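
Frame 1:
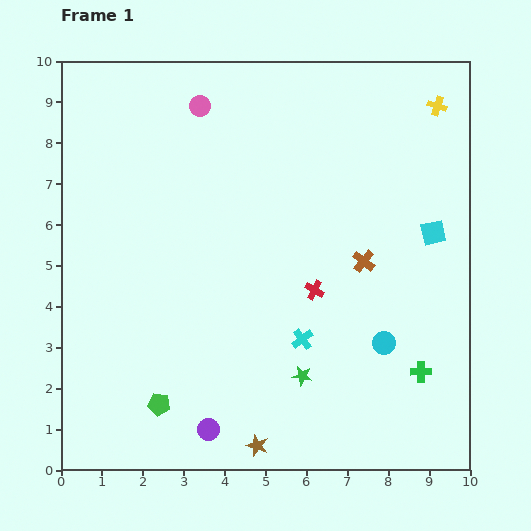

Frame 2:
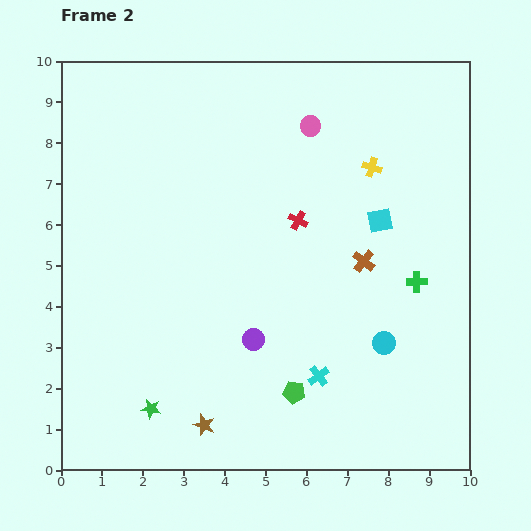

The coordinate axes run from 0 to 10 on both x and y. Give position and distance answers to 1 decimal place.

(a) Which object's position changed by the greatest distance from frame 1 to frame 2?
the green star

(moved 3.8; next 3.3)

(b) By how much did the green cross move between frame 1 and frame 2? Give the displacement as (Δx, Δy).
(-0.1, 2.2)

The green cross was at (8.8, 2.4) in frame 1 and (8.7, 4.6) in frame 2.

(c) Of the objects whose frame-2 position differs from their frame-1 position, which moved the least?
the cyan cross

(moved 1.0)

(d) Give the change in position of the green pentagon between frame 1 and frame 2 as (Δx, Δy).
(3.3, 0.3)

The green pentagon was at (2.4, 1.6) in frame 1 and (5.7, 1.9) in frame 2.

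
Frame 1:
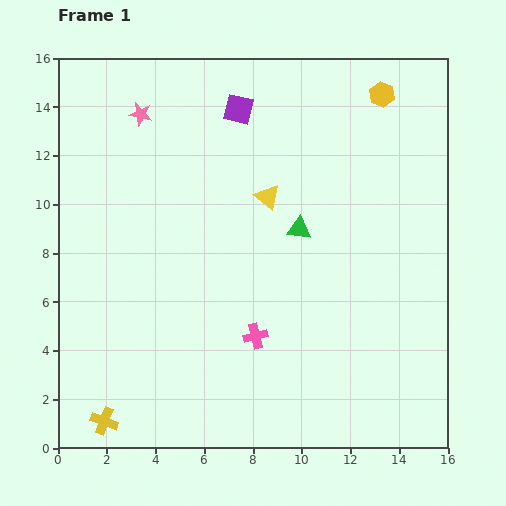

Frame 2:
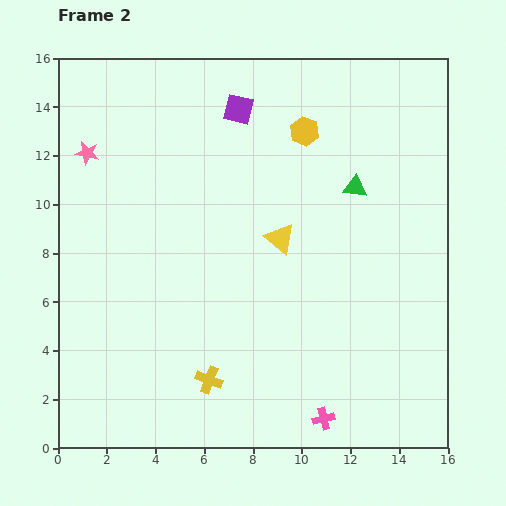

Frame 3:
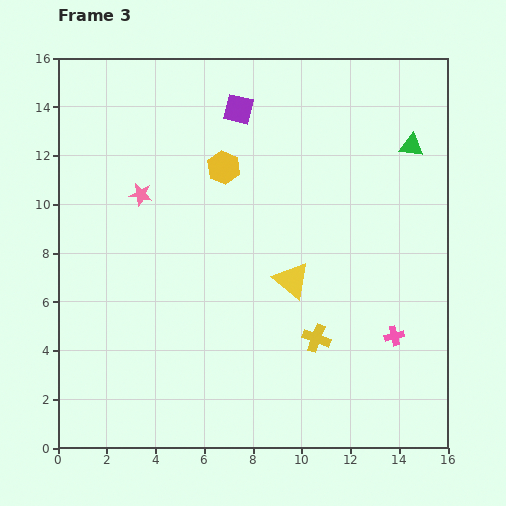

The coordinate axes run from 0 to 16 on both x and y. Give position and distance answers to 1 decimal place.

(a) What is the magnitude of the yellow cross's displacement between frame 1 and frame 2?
4.6

The yellow cross moved from (1.9, 1.1) to (6.2, 2.8), a distance of √(4.3² + 1.7²) ≈ 4.6.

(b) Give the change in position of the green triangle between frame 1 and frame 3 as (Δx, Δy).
(4.6, 3.4)

The green triangle was at (9.9, 9.0) in frame 1 and (14.5, 12.4) in frame 3.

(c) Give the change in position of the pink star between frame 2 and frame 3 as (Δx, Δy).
(2.2, -1.7)

The pink star was at (1.2, 12.1) in frame 2 and (3.4, 10.4) in frame 3.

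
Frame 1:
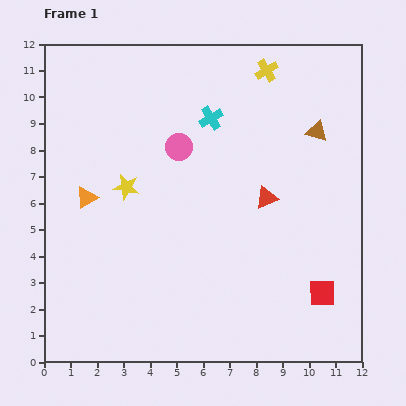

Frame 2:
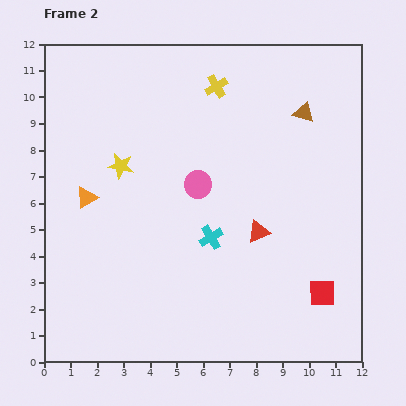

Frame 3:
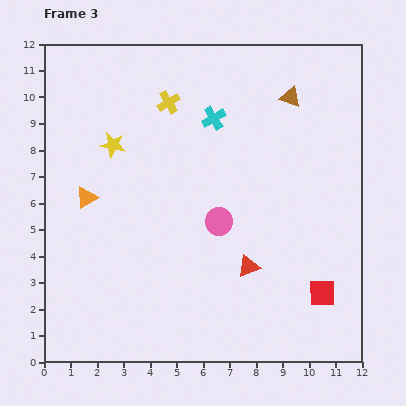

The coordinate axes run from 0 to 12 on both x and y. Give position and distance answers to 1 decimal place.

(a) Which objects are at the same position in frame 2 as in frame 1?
the orange triangle, the red square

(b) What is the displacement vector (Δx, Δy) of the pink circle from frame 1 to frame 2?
(0.7, -1.4)

The pink circle was at (5.1, 8.1) in frame 1 and (5.8, 6.7) in frame 2.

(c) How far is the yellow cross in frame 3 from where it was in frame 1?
3.9

The yellow cross moved from (8.4, 11.0) to (4.7, 9.8), a distance of √(3.7² + 1.2²) ≈ 3.9.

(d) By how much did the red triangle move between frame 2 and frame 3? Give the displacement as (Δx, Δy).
(-0.4, -1.3)

The red triangle was at (8.1, 4.9) in frame 2 and (7.7, 3.6) in frame 3.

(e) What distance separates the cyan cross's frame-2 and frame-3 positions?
4.5

The cyan cross moved from (6.3, 4.7) to (6.4, 9.2), a distance of √(0.1² + 4.5²) ≈ 4.5.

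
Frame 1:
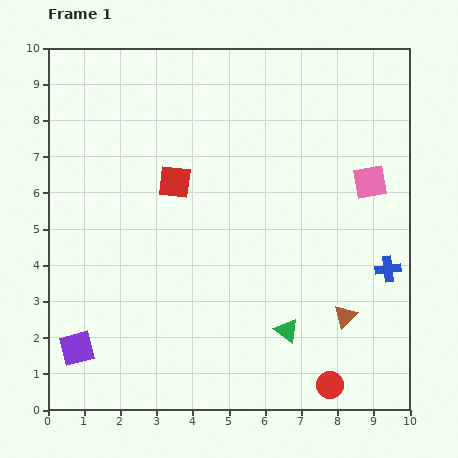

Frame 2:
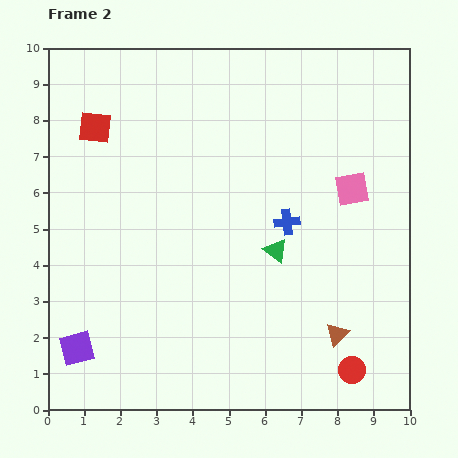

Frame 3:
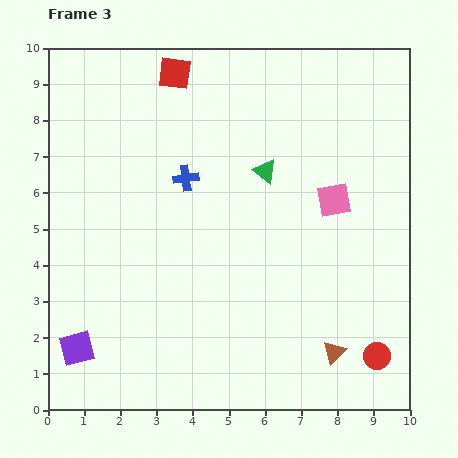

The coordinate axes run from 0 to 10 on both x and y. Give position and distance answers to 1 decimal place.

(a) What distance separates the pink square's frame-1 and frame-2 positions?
0.5

The pink square moved from (8.9, 6.3) to (8.4, 6.1), a distance of √(0.5² + 0.2²) ≈ 0.5.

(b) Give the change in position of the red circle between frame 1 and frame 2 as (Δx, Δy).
(0.6, 0.4)

The red circle was at (7.8, 0.7) in frame 1 and (8.4, 1.1) in frame 2.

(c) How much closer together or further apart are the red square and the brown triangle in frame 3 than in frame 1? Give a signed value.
+2.9

Distance in frame 1: 6.0. Distance in frame 3: 8.9.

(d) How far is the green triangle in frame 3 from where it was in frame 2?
2.2

The green triangle moved from (6.3, 4.4) to (6.0, 6.6), a distance of √(0.3² + 2.2²) ≈ 2.2.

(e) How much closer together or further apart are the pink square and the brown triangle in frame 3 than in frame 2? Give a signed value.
+0.2

Distance in frame 2: 4.0. Distance in frame 3: 4.2.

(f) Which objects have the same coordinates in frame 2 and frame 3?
the purple square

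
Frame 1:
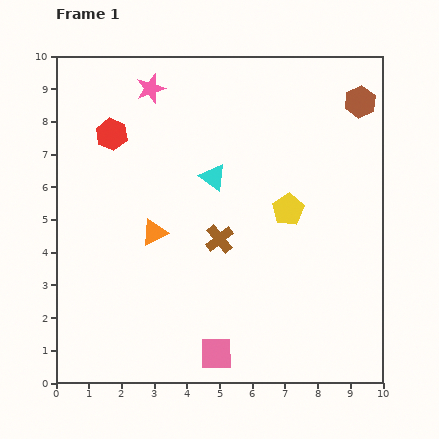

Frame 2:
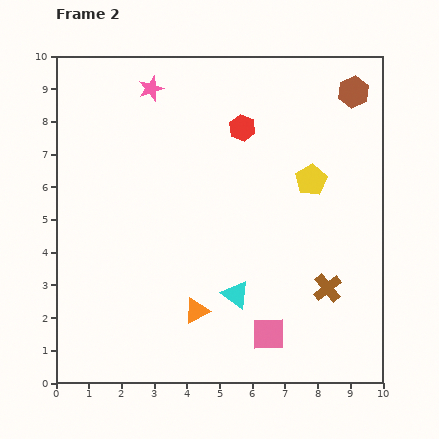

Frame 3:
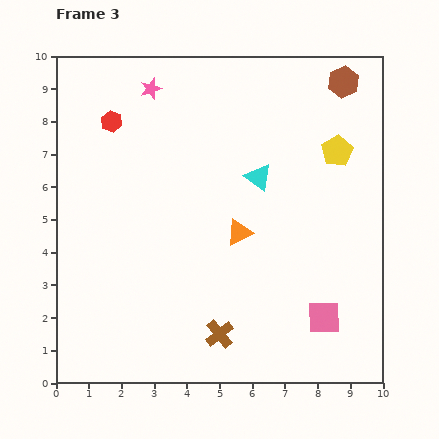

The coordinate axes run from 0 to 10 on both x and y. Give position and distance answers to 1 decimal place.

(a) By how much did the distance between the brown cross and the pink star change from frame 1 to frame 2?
+3.0

Distance in frame 1: 5.1. Distance in frame 2: 8.1.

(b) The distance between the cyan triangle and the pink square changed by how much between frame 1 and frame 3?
-0.7

Distance in frame 1: 5.4. Distance in frame 3: 4.7.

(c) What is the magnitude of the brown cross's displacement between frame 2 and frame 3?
3.6

The brown cross moved from (8.3, 2.9) to (5.0, 1.5), a distance of √(3.3² + 1.4²) ≈ 3.6.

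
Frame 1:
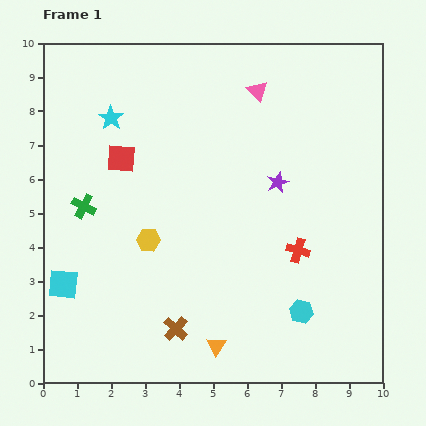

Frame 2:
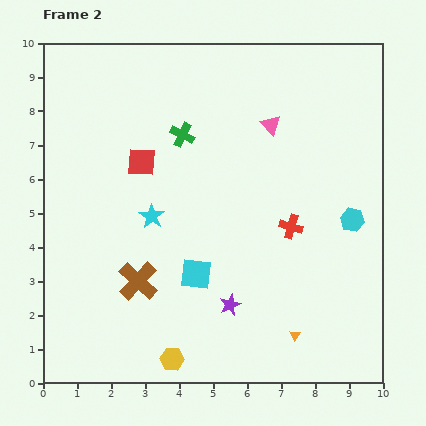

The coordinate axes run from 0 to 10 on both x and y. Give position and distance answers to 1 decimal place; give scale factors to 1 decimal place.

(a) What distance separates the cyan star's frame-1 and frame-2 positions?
3.1

The cyan star moved from (2.0, 7.8) to (3.2, 4.9), a distance of √(1.2² + 2.9²) ≈ 3.1.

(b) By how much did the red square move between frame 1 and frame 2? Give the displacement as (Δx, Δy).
(0.6, -0.1)

The red square was at (2.3, 6.6) in frame 1 and (2.9, 6.5) in frame 2.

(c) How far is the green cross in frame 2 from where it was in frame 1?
3.6

The green cross moved from (1.2, 5.2) to (4.1, 7.3), a distance of √(2.9² + 2.1²) ≈ 3.6.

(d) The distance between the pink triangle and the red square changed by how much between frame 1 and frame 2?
-0.5

Distance in frame 1: 4.5. Distance in frame 2: 4.0.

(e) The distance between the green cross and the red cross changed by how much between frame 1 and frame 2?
-2.2

Distance in frame 1: 6.4. Distance in frame 2: 4.2.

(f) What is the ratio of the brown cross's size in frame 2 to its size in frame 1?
1.6×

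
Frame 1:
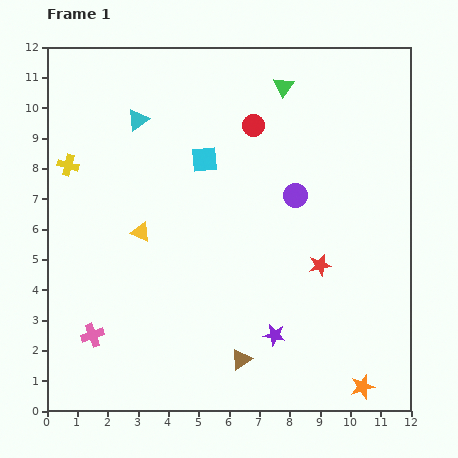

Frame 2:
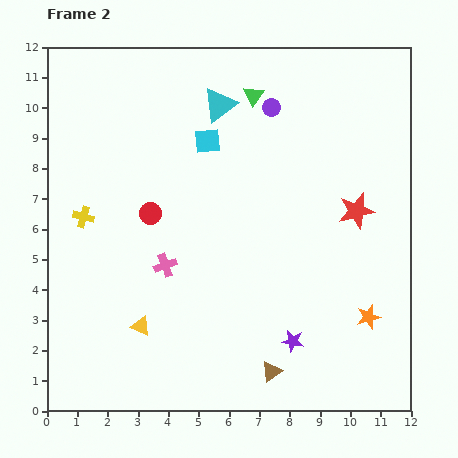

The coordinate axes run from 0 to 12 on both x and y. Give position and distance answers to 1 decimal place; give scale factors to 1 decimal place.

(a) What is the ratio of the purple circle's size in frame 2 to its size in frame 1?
0.7×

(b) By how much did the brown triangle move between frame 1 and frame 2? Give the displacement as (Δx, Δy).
(1.0, -0.4)

The brown triangle was at (6.4, 1.7) in frame 1 and (7.4, 1.3) in frame 2.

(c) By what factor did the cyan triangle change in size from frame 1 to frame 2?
1.5×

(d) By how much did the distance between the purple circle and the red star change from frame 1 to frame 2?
+2.0

Distance in frame 1: 2.4. Distance in frame 2: 4.4.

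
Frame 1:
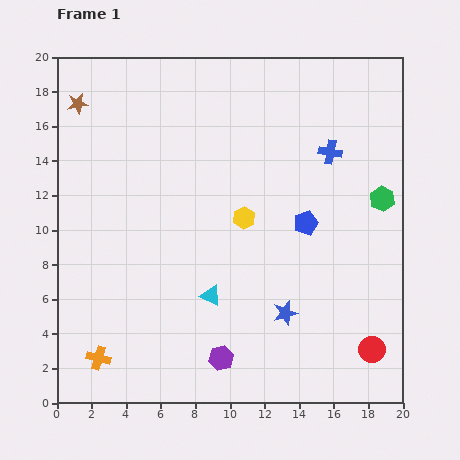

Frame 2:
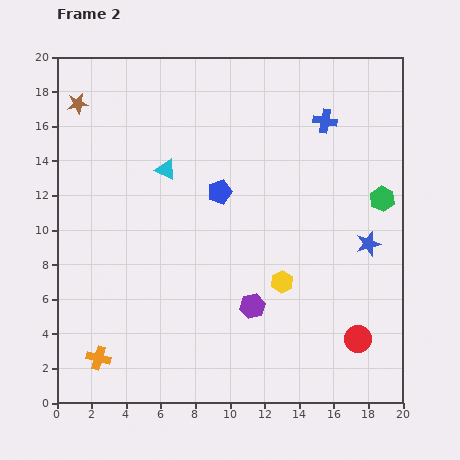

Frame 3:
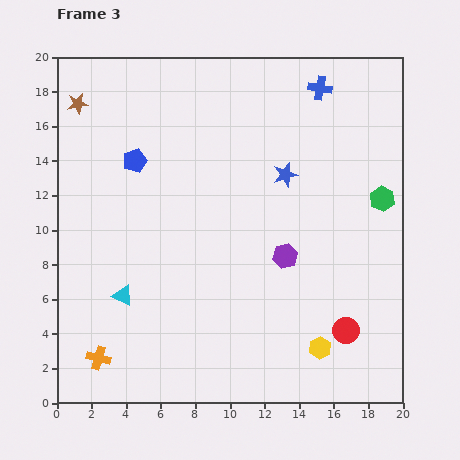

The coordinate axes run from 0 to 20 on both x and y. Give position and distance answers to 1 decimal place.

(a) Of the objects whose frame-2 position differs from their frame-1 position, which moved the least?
the red circle

(moved 1.0)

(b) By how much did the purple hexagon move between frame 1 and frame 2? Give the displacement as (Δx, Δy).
(1.8, 3.0)

The purple hexagon was at (9.5, 2.6) in frame 1 and (11.3, 5.6) in frame 2.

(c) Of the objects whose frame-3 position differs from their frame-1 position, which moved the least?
the red circle

(moved 1.9)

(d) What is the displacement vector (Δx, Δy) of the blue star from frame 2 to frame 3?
(-4.8, 4.0)

The blue star was at (18.0, 9.2) in frame 2 and (13.2, 13.2) in frame 3.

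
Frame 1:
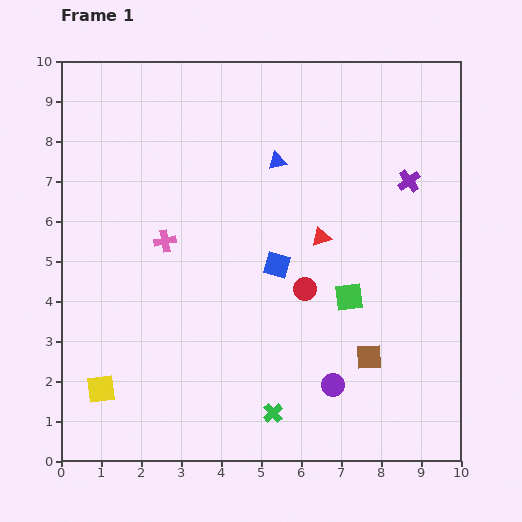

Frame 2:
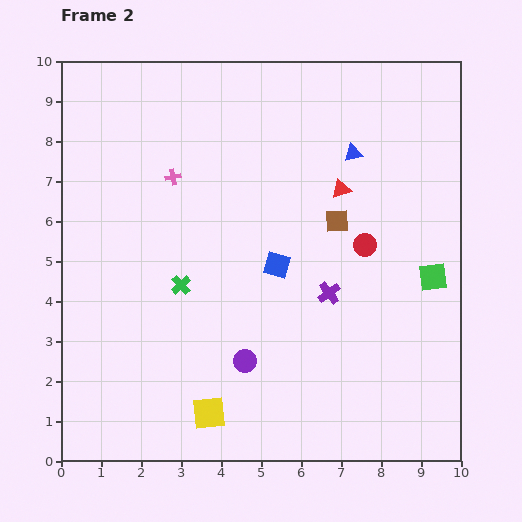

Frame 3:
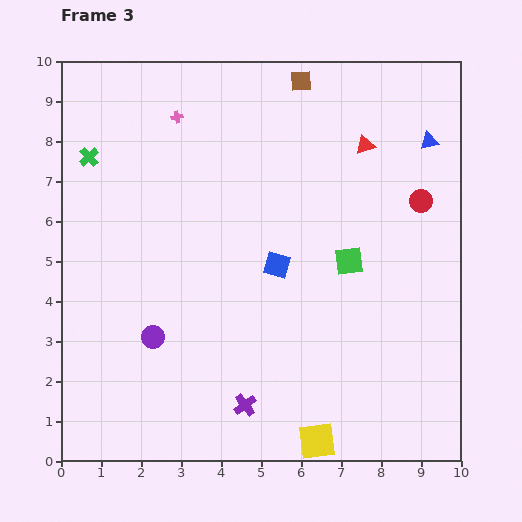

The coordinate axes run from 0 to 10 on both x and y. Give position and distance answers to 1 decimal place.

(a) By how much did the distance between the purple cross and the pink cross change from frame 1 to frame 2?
-1.4

Distance in frame 1: 6.3. Distance in frame 2: 4.9.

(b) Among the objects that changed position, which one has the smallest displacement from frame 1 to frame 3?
the green square

(moved 0.9)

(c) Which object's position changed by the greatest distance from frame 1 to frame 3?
the green cross

(moved 7.9; next 7.1)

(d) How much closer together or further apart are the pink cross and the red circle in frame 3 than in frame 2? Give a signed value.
+1.4

Distance in frame 2: 5.1. Distance in frame 3: 6.5.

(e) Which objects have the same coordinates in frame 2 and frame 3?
the blue square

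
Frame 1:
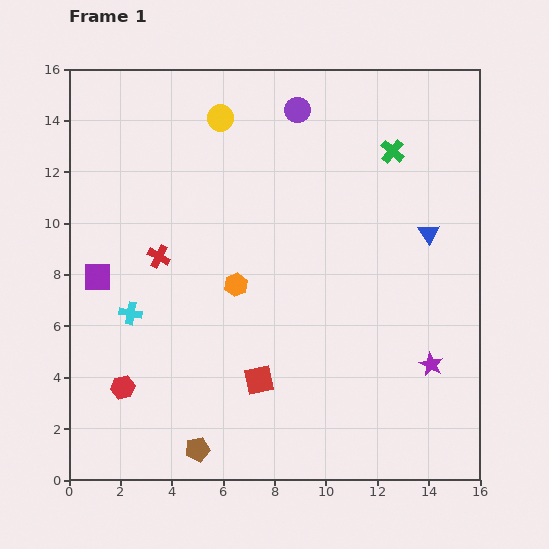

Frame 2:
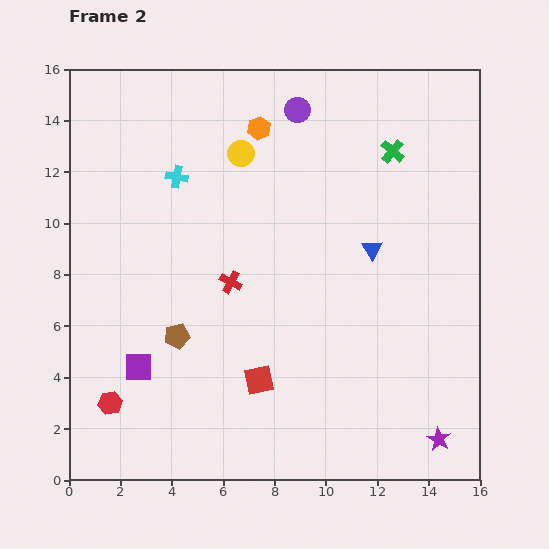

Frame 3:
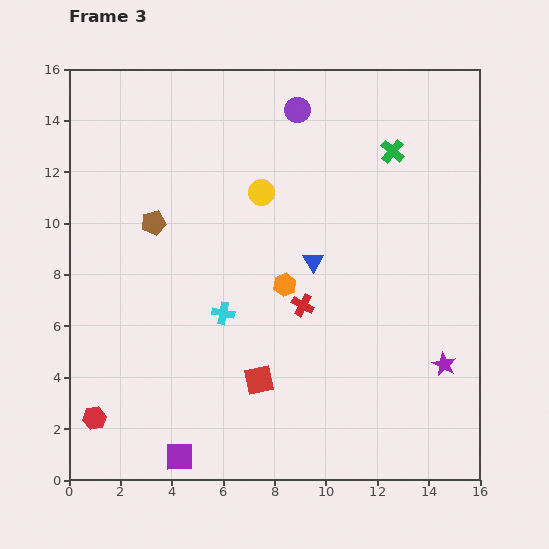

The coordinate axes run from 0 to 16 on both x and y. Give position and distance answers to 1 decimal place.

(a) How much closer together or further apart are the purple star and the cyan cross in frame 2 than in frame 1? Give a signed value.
+2.5

Distance in frame 1: 11.9. Distance in frame 2: 14.4.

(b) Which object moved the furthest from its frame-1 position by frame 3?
the brown pentagon

(moved 9.0; next 7.7)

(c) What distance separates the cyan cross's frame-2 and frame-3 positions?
5.6

The cyan cross moved from (4.2, 11.8) to (6.0, 6.5), a distance of √(1.8² + 5.3²) ≈ 5.6.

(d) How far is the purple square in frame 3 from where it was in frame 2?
3.8

The purple square moved from (2.7, 4.4) to (4.3, 0.9), a distance of √(1.6² + 3.5²) ≈ 3.8.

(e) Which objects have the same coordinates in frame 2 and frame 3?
the green cross, the red square, the purple circle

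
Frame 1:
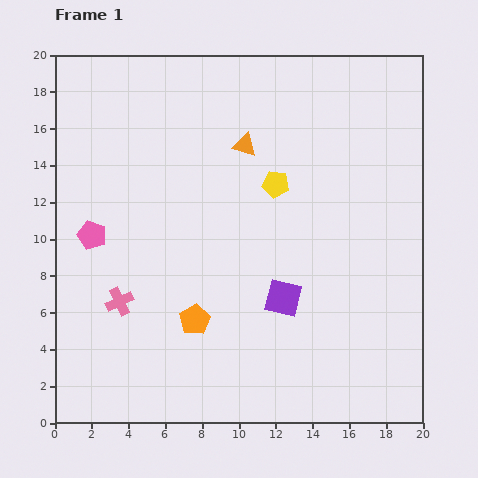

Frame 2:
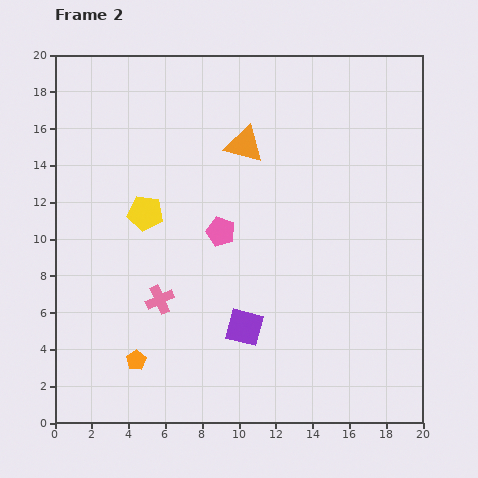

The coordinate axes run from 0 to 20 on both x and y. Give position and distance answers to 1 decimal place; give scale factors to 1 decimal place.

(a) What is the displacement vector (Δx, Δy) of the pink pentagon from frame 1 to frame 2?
(7.0, 0.2)

The pink pentagon was at (2.0, 10.2) in frame 1 and (9.0, 10.4) in frame 2.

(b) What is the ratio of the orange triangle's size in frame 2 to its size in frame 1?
1.6×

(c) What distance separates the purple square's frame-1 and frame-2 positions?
2.6

The purple square moved from (12.4, 6.8) to (10.3, 5.2), a distance of √(2.1² + 1.6²) ≈ 2.6.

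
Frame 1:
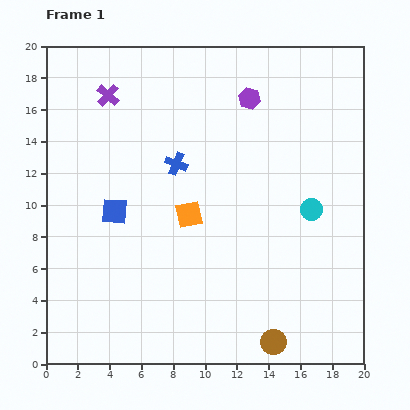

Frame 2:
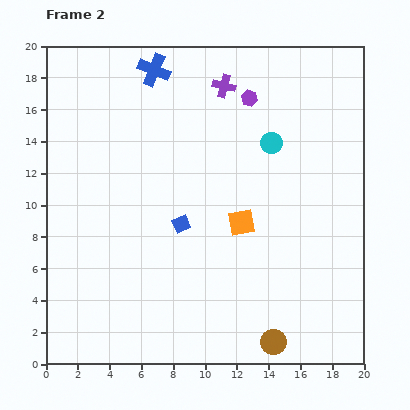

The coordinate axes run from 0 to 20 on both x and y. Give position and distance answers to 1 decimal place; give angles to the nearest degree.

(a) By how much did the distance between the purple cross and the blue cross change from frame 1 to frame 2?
-1.6

Distance in frame 1: 6.1. Distance in frame 2: 4.5.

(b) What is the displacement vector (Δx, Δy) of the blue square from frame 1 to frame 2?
(4.2, -0.8)

The blue square was at (4.3, 9.6) in frame 1 and (8.5, 8.8) in frame 2.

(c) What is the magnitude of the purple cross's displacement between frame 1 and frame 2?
7.3

The purple cross moved from (3.9, 16.9) to (11.2, 17.5), a distance of √(7.3² + 0.6²) ≈ 7.3.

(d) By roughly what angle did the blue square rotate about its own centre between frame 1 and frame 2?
26° counter-clockwise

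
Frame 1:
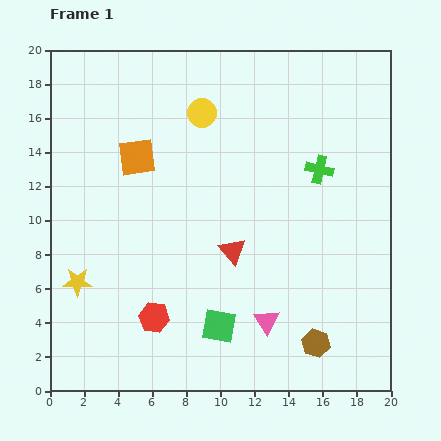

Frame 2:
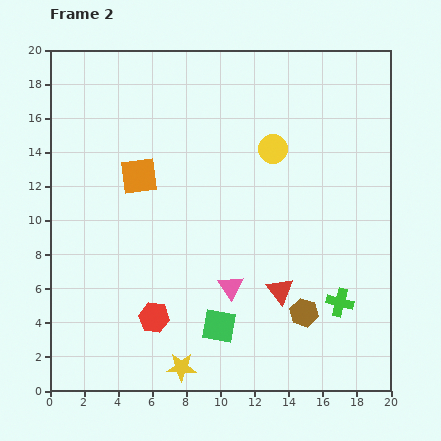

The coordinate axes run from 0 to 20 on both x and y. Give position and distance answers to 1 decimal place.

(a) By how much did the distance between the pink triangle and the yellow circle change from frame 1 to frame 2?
-4.3

Distance in frame 1: 12.8. Distance in frame 2: 8.5.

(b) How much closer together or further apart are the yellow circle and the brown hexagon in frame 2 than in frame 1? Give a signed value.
-5.3

Distance in frame 1: 15.1. Distance in frame 2: 9.8.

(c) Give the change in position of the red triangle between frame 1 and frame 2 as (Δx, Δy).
(2.8, -2.3)

The red triangle was at (10.7, 8.2) in frame 1 and (13.5, 5.9) in frame 2.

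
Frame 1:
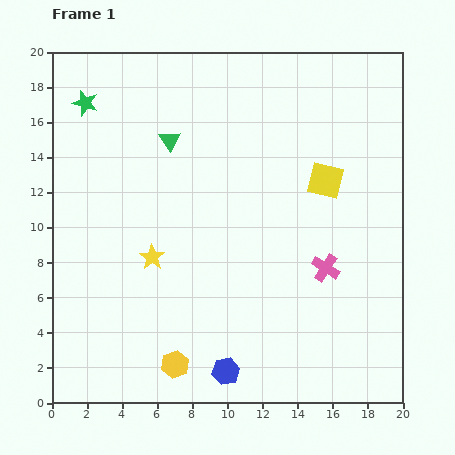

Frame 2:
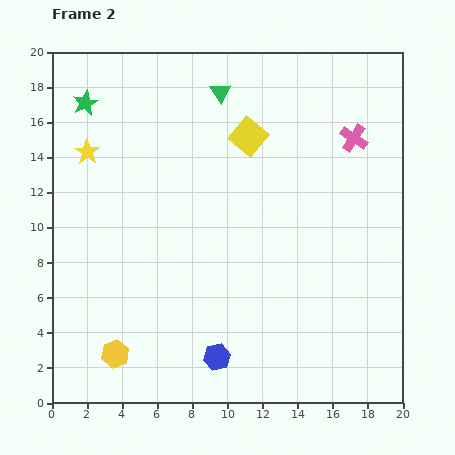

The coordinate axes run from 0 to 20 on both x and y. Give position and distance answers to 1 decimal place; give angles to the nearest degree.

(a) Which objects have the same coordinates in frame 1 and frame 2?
the green star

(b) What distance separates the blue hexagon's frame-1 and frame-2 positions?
0.9

The blue hexagon moved from (9.9, 1.8) to (9.4, 2.6), a distance of √(0.5² + 0.8²) ≈ 0.9.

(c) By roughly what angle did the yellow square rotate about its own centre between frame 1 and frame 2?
25° clockwise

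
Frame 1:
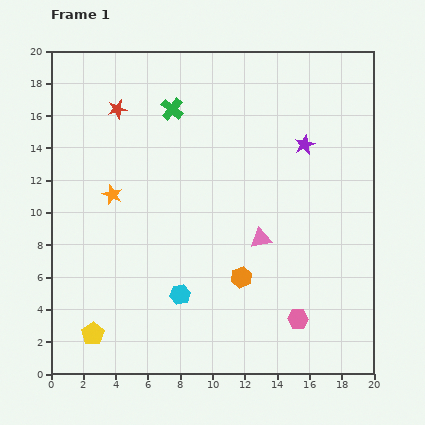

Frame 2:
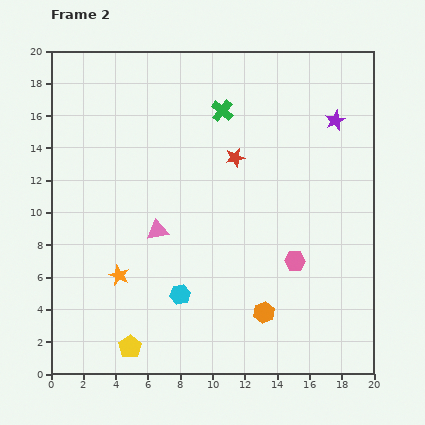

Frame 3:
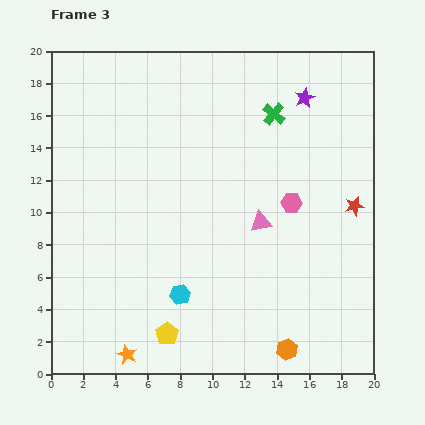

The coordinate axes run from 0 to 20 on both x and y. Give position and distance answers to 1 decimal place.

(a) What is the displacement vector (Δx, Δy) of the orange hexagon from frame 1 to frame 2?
(1.4, -2.2)

The orange hexagon was at (11.8, 6.0) in frame 1 and (13.2, 3.8) in frame 2.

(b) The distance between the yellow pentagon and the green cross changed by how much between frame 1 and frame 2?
+1.0

Distance in frame 1: 14.7. Distance in frame 2: 15.7.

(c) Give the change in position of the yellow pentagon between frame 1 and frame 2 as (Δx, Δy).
(2.3, -0.8)

The yellow pentagon was at (2.6, 2.5) in frame 1 and (4.9, 1.7) in frame 2.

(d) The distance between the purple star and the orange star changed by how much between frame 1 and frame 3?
+7.0

Distance in frame 1: 12.3. Distance in frame 3: 19.3.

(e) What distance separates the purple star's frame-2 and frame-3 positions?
2.4

The purple star moved from (17.6, 15.7) to (15.7, 17.1), a distance of √(1.9² + 1.4²) ≈ 2.4.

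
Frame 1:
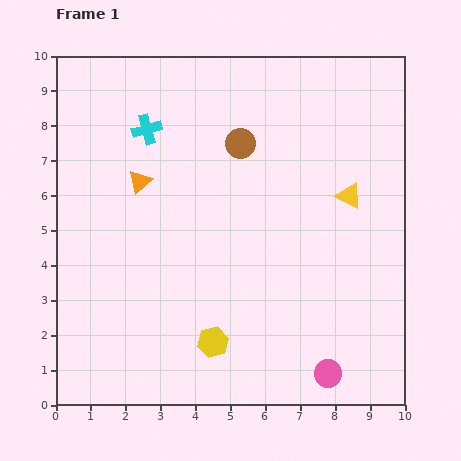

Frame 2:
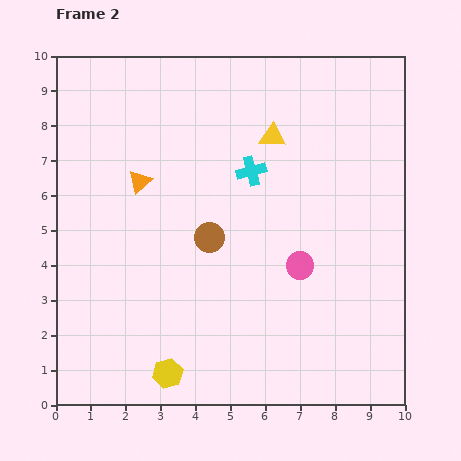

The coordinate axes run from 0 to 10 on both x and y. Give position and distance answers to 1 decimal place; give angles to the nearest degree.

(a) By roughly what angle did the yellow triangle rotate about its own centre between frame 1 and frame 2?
25° counter-clockwise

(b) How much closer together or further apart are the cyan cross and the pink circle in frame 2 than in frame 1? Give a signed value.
-5.7

Distance in frame 1: 8.7. Distance in frame 2: 3.0.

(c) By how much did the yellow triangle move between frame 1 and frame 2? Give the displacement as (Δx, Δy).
(-2.2, 1.7)

The yellow triangle was at (8.4, 6.0) in frame 1 and (6.2, 7.7) in frame 2.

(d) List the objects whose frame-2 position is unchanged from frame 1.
the orange triangle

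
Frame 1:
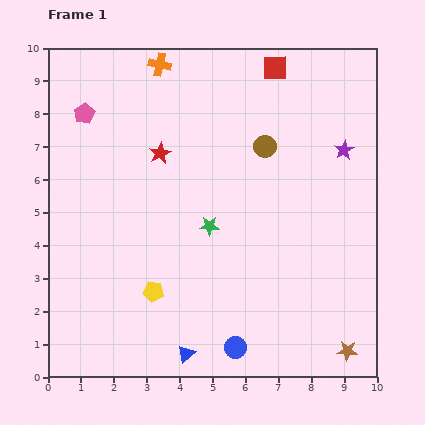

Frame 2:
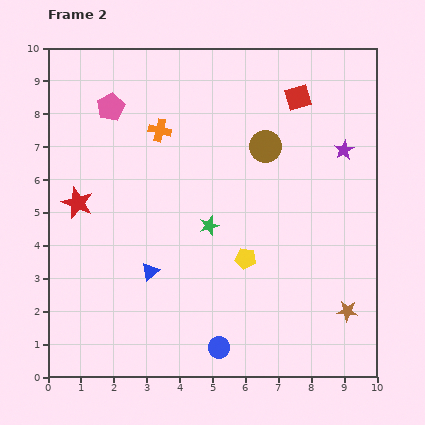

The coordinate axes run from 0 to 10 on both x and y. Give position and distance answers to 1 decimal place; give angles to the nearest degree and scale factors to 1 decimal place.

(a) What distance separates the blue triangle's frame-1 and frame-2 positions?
2.7

The blue triangle moved from (4.2, 0.7) to (3.1, 3.2), a distance of √(1.1² + 2.5²) ≈ 2.7.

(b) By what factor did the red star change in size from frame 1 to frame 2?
1.4×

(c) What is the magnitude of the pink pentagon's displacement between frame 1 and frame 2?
0.8

The pink pentagon moved from (1.1, 8.0) to (1.9, 8.2), a distance of √(0.8² + 0.2²) ≈ 0.8.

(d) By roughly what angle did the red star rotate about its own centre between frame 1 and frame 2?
22° counter-clockwise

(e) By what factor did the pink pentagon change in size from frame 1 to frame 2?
1.3×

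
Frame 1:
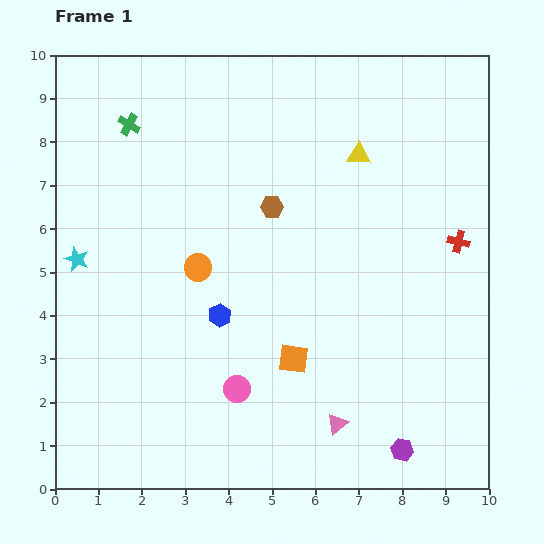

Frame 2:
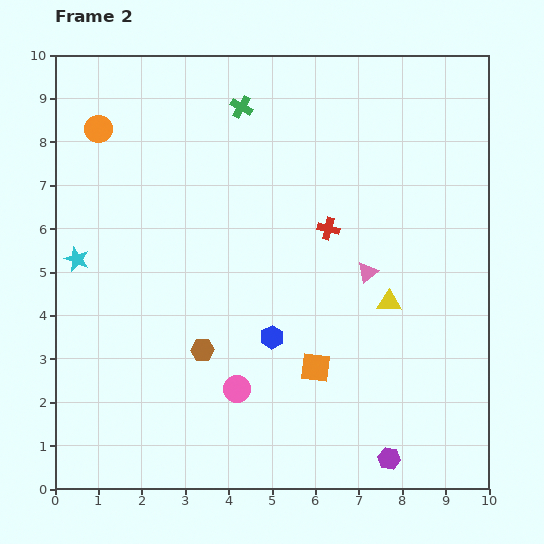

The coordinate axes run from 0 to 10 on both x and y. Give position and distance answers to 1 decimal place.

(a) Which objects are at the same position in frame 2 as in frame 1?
the pink circle, the cyan star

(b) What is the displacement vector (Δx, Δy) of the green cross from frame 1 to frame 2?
(2.6, 0.4)

The green cross was at (1.7, 8.4) in frame 1 and (4.3, 8.8) in frame 2.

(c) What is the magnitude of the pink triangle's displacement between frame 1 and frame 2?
3.6

The pink triangle moved from (6.5, 1.5) to (7.2, 5.0), a distance of √(0.7² + 3.5²) ≈ 3.6.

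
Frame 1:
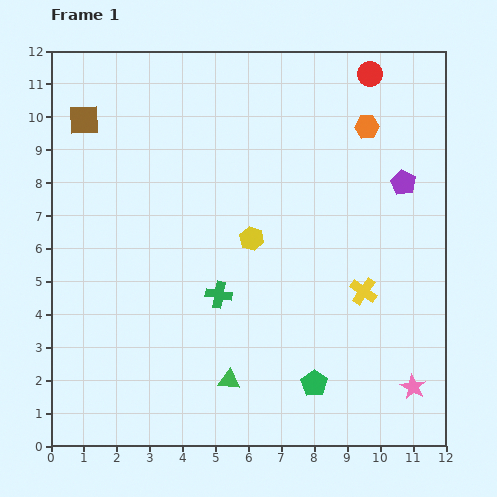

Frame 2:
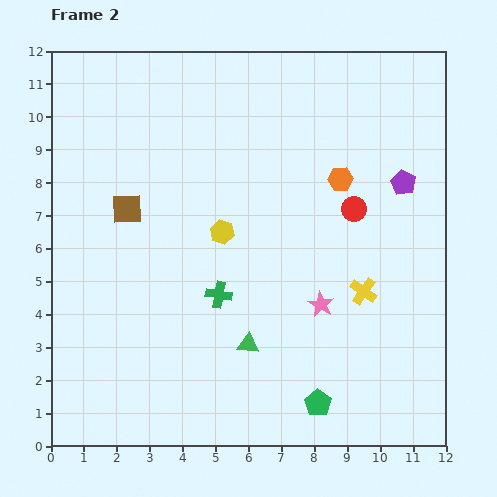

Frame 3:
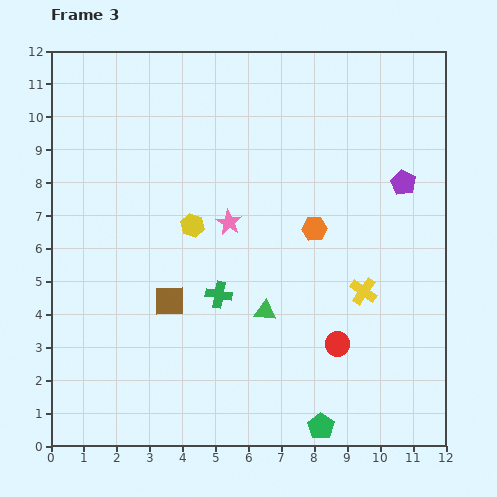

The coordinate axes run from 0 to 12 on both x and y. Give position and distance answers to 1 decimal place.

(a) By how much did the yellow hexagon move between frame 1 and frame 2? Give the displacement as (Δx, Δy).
(-0.9, 0.2)

The yellow hexagon was at (6.1, 6.3) in frame 1 and (5.2, 6.5) in frame 2.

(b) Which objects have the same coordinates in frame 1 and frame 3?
the yellow cross, the purple pentagon, the green cross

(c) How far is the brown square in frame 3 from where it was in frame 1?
6.1

The brown square moved from (1.0, 9.9) to (3.6, 4.4), a distance of √(2.6² + 5.5²) ≈ 6.1.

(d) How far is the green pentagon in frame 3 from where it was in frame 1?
1.3

The green pentagon moved from (8.0, 1.9) to (8.2, 0.6), a distance of √(0.2² + 1.3²) ≈ 1.3.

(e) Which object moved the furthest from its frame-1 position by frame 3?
the red circle

(moved 8.3; next 7.5)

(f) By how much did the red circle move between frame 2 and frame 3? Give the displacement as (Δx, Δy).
(-0.5, -4.1)

The red circle was at (9.2, 7.2) in frame 2 and (8.7, 3.1) in frame 3.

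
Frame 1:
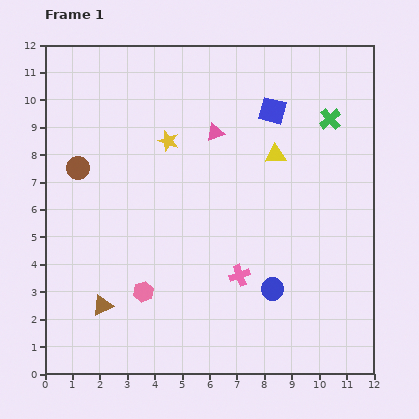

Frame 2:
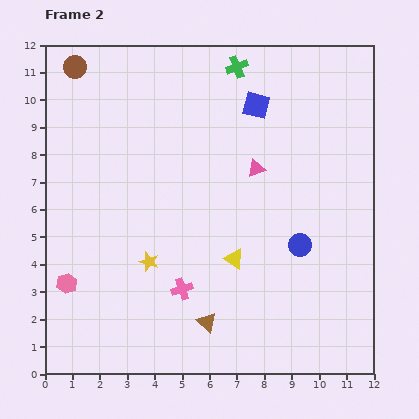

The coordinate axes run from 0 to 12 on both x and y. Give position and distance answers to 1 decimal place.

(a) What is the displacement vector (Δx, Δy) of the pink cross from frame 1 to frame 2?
(-2.1, -0.5)

The pink cross was at (7.1, 3.6) in frame 1 and (5.0, 3.1) in frame 2.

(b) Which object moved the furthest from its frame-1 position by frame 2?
the yellow star

(moved 4.5; next 4.1)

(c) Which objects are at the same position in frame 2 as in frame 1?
none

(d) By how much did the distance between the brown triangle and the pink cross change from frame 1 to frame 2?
-3.6

Distance in frame 1: 5.1. Distance in frame 2: 1.5.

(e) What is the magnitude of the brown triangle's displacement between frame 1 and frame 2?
3.8

The brown triangle moved from (2.1, 2.5) to (5.9, 1.9), a distance of √(3.8² + 0.6²) ≈ 3.8.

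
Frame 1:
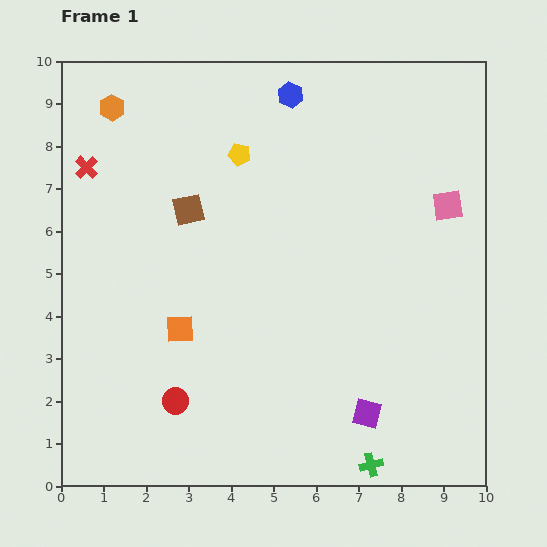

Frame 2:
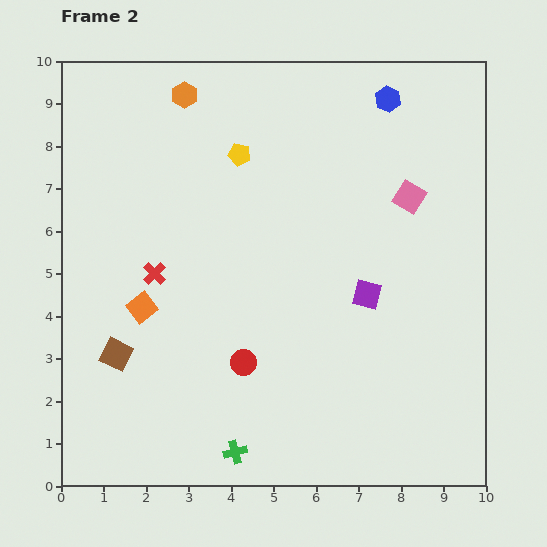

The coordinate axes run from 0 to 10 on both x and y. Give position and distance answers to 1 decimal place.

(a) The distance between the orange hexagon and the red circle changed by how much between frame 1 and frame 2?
-0.6

Distance in frame 1: 7.1. Distance in frame 2: 6.5.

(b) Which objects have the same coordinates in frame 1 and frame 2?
the yellow pentagon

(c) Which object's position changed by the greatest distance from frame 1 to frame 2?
the brown square

(moved 3.8; next 3.2)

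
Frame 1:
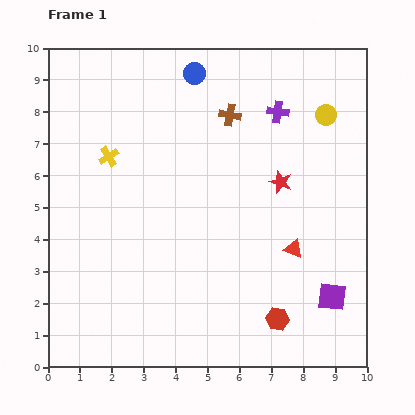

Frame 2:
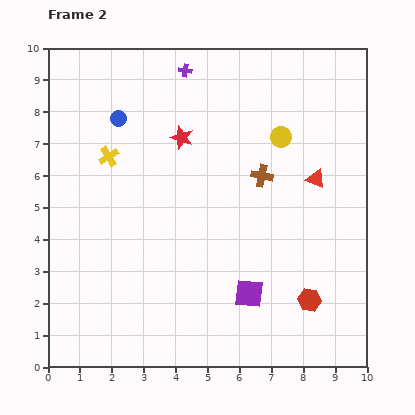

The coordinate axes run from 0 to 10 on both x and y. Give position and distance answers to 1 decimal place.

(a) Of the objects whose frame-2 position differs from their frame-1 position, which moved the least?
the red hexagon

(moved 1.2)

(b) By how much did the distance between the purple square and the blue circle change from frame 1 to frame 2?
-1.3

Distance in frame 1: 8.2. Distance in frame 2: 6.9.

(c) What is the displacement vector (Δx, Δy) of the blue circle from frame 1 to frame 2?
(-2.4, -1.4)

The blue circle was at (4.6, 9.2) in frame 1 and (2.2, 7.8) in frame 2.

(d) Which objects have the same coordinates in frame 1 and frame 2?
the yellow cross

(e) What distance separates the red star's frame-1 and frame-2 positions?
3.4

The red star moved from (7.3, 5.8) to (4.2, 7.2), a distance of √(3.1² + 1.4²) ≈ 3.4.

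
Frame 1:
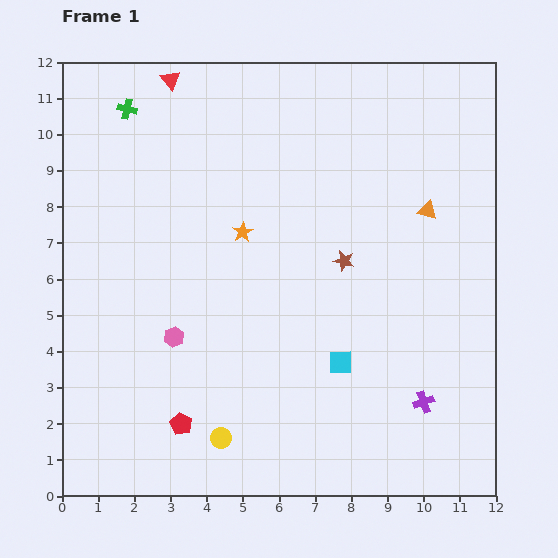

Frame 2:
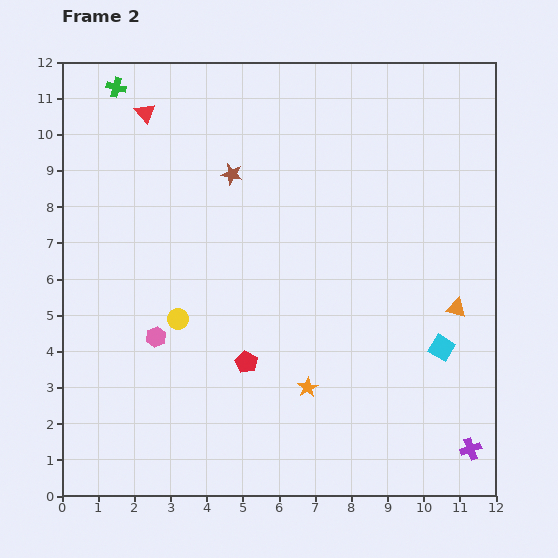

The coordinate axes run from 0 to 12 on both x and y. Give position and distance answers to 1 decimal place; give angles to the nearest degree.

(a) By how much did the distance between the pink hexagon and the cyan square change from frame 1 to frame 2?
+3.2

Distance in frame 1: 4.7. Distance in frame 2: 7.9.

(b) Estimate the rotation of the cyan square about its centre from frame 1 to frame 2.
32° clockwise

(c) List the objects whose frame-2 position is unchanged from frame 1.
none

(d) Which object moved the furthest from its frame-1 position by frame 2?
the orange star

(moved 4.7; next 3.9)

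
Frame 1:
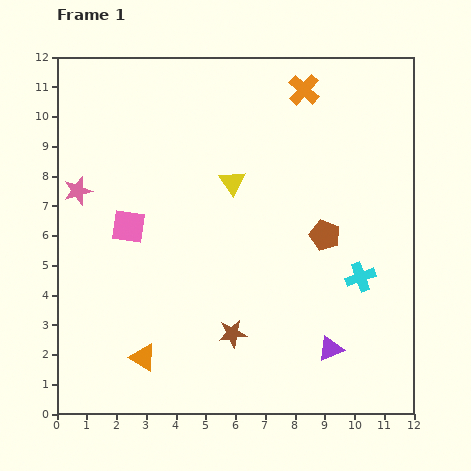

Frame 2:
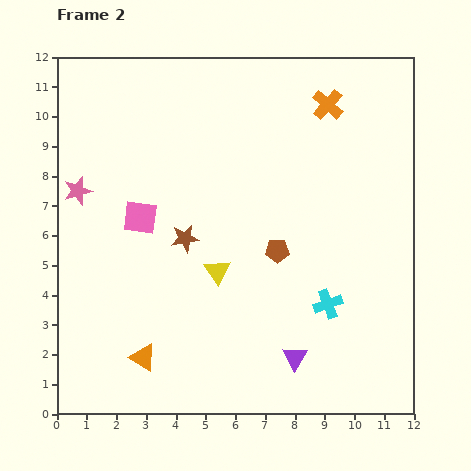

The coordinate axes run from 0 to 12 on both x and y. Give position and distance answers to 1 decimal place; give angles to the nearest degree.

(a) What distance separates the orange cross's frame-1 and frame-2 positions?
0.9

The orange cross moved from (8.3, 10.9) to (9.1, 10.4), a distance of √(0.8² + 0.5²) ≈ 0.9.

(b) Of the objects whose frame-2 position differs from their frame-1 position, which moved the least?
the pink square

(moved 0.5)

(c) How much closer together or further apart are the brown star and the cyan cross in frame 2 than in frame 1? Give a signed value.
+0.6

Distance in frame 1: 4.7. Distance in frame 2: 5.3.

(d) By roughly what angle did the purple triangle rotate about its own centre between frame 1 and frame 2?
36° counter-clockwise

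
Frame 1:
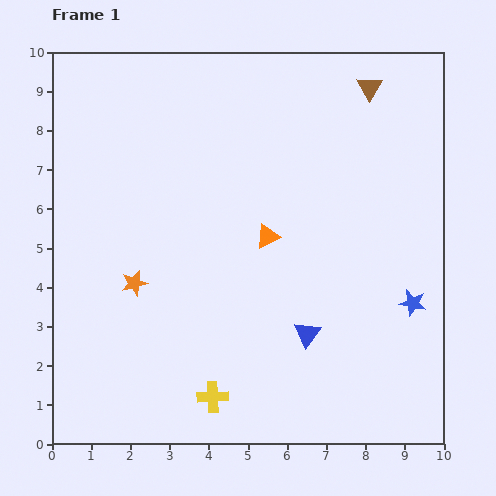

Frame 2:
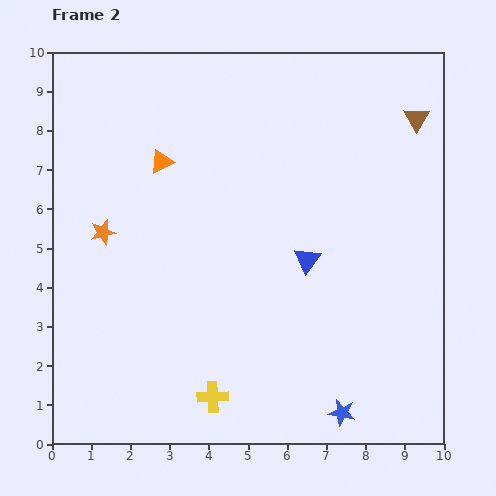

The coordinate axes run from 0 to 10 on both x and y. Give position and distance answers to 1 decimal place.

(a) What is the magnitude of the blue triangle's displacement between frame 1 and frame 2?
1.9

The blue triangle moved from (6.5, 2.8) to (6.5, 4.7), a distance of √(0.0² + 1.9²) ≈ 1.9.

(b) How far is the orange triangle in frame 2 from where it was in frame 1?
3.3

The orange triangle moved from (5.5, 5.3) to (2.8, 7.2), a distance of √(2.7² + 1.9²) ≈ 3.3.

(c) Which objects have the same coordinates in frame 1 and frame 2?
the yellow cross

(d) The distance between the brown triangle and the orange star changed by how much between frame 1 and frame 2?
+0.7

Distance in frame 1: 7.8. Distance in frame 2: 8.5.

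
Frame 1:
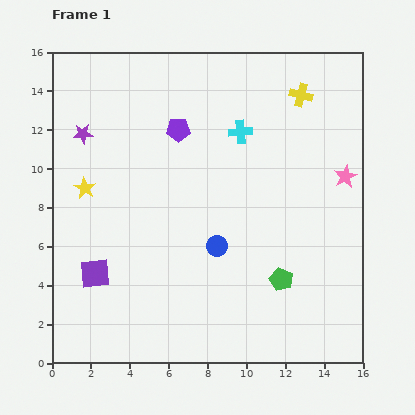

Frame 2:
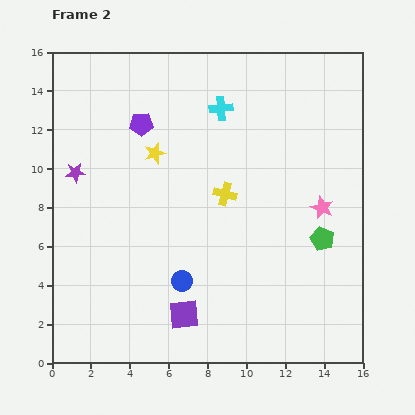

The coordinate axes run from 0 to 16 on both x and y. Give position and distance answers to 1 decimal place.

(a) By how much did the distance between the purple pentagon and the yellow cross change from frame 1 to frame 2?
-1.0

Distance in frame 1: 6.6. Distance in frame 2: 5.6.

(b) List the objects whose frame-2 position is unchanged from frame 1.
none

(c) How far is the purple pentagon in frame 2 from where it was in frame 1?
1.9

The purple pentagon moved from (6.5, 12.0) to (4.6, 12.3), a distance of √(1.9² + 0.3²) ≈ 1.9.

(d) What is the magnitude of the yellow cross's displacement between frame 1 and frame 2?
6.4

The yellow cross moved from (12.8, 13.8) to (8.9, 8.7), a distance of √(3.9² + 5.1²) ≈ 6.4.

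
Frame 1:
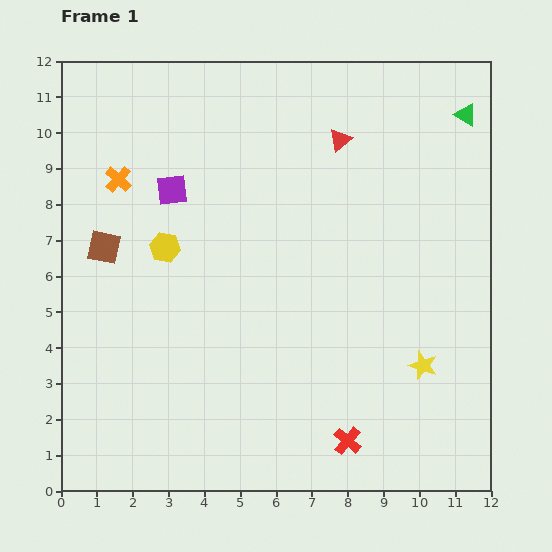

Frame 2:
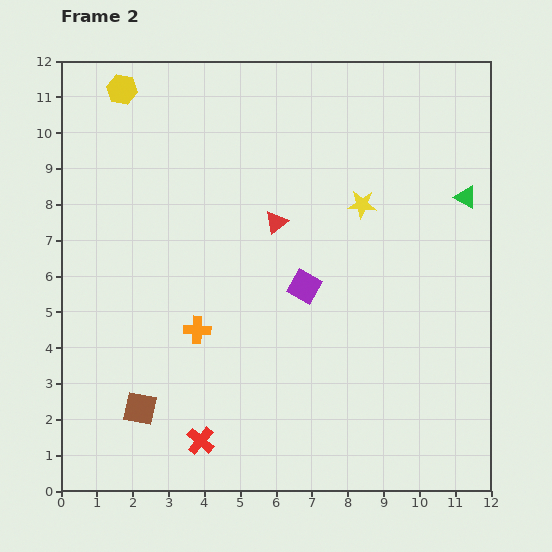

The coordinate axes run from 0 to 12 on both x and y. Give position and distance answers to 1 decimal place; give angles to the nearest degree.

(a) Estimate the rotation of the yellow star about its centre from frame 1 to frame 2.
15° counter-clockwise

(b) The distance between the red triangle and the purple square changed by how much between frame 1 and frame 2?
-2.9

Distance in frame 1: 4.9. Distance in frame 2: 2.0.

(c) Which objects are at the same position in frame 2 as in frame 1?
none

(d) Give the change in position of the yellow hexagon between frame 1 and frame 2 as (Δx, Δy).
(-1.2, 4.4)

The yellow hexagon was at (2.9, 6.8) in frame 1 and (1.7, 11.2) in frame 2.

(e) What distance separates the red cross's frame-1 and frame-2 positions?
4.1

The red cross moved from (8.0, 1.4) to (3.9, 1.4), a distance of √(4.1² + 0.0²) ≈ 4.1.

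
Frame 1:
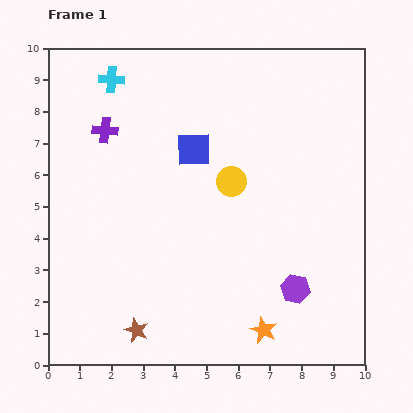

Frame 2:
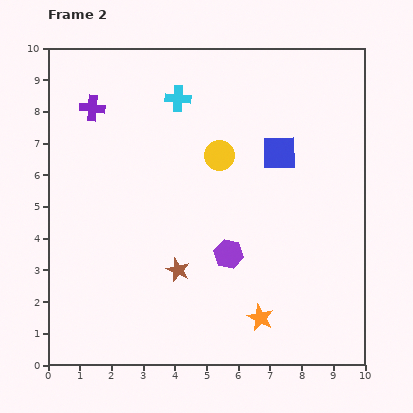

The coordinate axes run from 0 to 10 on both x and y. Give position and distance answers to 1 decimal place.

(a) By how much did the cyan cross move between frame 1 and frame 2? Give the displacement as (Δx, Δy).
(2.1, -0.6)

The cyan cross was at (2.0, 9.0) in frame 1 and (4.1, 8.4) in frame 2.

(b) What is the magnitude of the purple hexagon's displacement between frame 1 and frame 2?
2.4

The purple hexagon moved from (7.8, 2.4) to (5.7, 3.5), a distance of √(2.1² + 1.1²) ≈ 2.4.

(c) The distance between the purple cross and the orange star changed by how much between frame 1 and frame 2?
+0.5

Distance in frame 1: 8.0. Distance in frame 2: 8.5.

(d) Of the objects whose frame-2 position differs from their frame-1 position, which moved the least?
the orange star

(moved 0.4)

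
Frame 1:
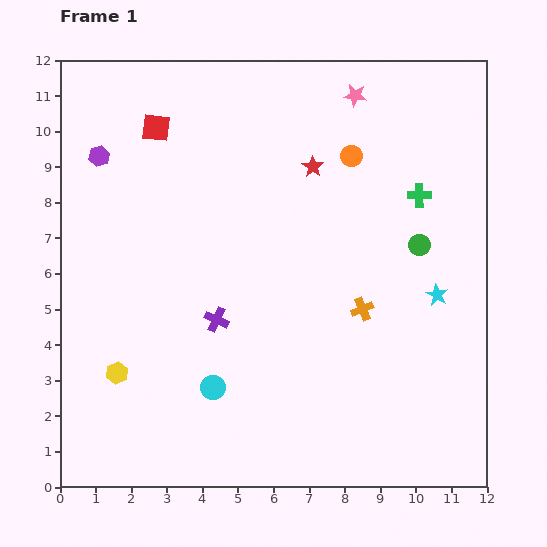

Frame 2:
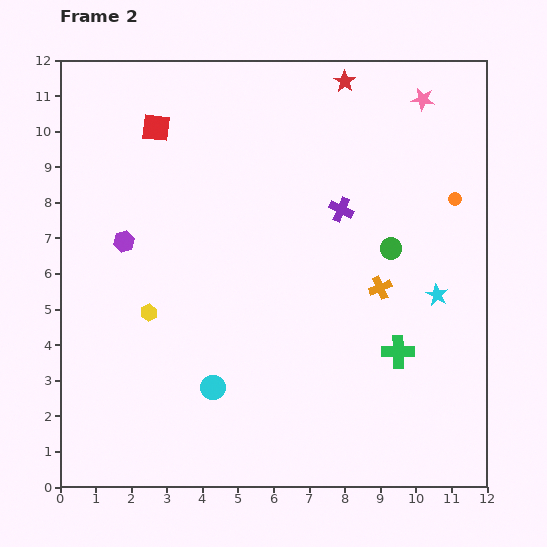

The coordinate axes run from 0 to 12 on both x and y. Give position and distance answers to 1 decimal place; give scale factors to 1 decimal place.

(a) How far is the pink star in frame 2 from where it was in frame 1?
1.9

The pink star moved from (8.3, 11.0) to (10.2, 10.9), a distance of √(1.9² + 0.1²) ≈ 1.9.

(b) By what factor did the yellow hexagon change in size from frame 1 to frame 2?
0.8×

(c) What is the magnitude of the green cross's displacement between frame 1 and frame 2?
4.4

The green cross moved from (10.1, 8.2) to (9.5, 3.8), a distance of √(0.6² + 4.4²) ≈ 4.4.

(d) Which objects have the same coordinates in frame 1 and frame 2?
the red square, the cyan circle, the cyan star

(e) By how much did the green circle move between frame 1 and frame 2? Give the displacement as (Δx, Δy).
(-0.8, -0.1)

The green circle was at (10.1, 6.8) in frame 1 and (9.3, 6.7) in frame 2.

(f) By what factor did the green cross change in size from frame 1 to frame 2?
1.4×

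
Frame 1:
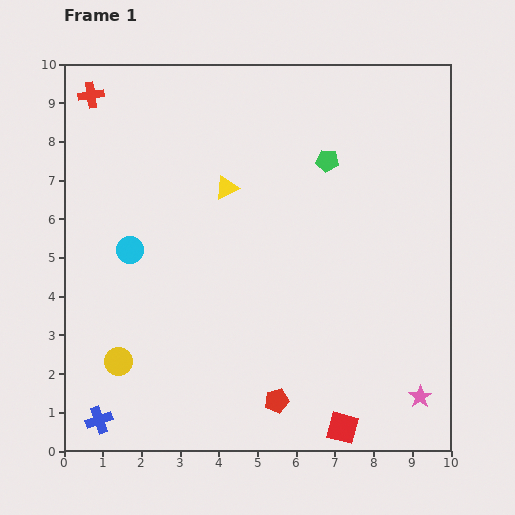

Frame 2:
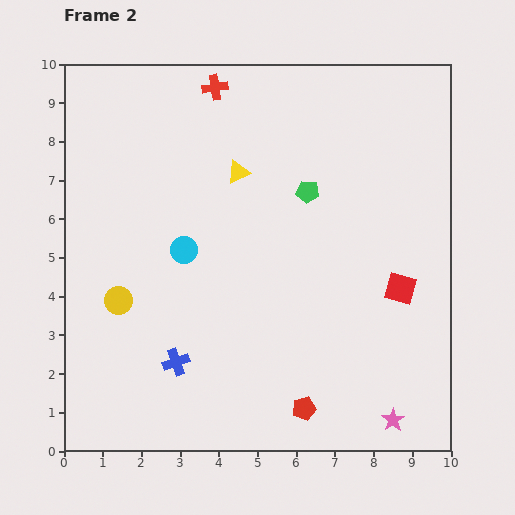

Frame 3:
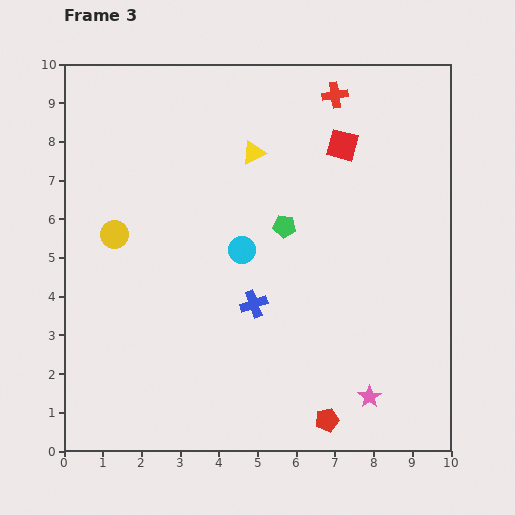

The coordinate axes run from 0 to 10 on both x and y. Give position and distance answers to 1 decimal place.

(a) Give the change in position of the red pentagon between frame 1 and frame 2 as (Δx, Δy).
(0.7, -0.2)

The red pentagon was at (5.5, 1.3) in frame 1 and (6.2, 1.1) in frame 2.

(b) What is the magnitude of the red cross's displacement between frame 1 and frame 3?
6.3

The red cross moved from (0.7, 9.2) to (7.0, 9.2), a distance of √(6.3² + 0.0²) ≈ 6.3.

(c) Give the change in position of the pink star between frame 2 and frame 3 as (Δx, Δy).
(-0.6, 0.6)

The pink star was at (8.5, 0.8) in frame 2 and (7.9, 1.4) in frame 3.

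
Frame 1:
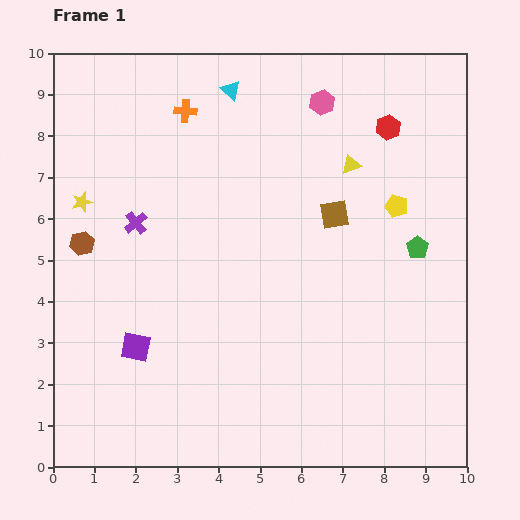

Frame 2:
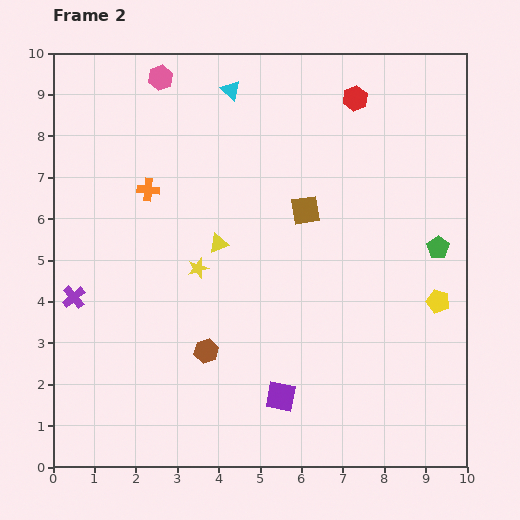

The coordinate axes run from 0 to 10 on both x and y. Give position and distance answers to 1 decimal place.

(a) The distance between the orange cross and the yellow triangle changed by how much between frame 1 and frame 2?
-2.1

Distance in frame 1: 4.2. Distance in frame 2: 2.1.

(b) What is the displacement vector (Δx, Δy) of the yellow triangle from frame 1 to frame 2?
(-3.2, -1.9)

The yellow triangle was at (7.2, 7.3) in frame 1 and (4.0, 5.4) in frame 2.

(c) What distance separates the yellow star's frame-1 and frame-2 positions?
3.2

The yellow star moved from (0.7, 6.4) to (3.5, 4.8), a distance of √(2.8² + 1.6²) ≈ 3.2.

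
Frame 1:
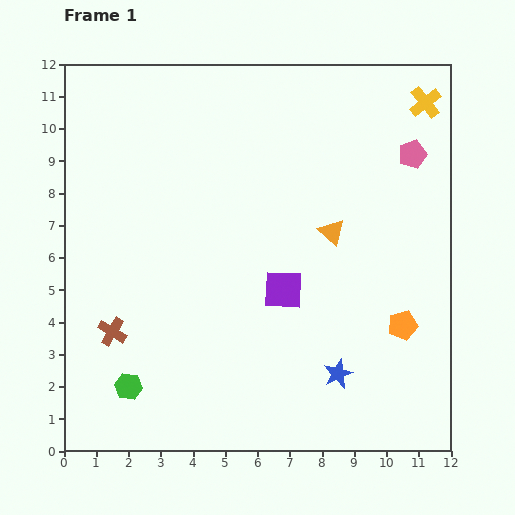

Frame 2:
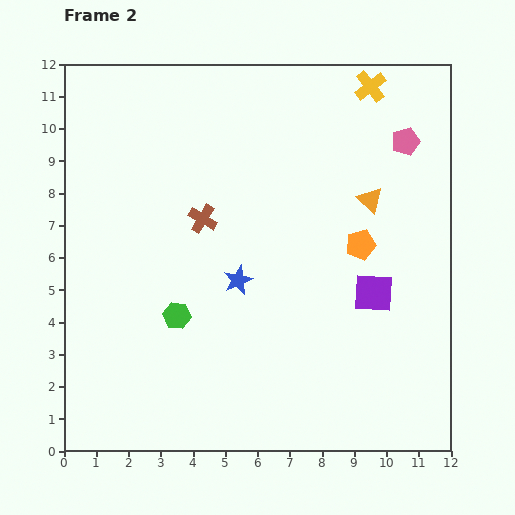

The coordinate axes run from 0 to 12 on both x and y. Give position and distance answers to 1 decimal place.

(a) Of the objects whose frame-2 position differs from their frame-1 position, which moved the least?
the pink pentagon

(moved 0.4)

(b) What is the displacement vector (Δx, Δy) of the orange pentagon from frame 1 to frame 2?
(-1.3, 2.5)

The orange pentagon was at (10.5, 3.9) in frame 1 and (9.2, 6.4) in frame 2.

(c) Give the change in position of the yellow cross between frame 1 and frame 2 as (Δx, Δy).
(-1.7, 0.5)

The yellow cross was at (11.2, 10.8) in frame 1 and (9.5, 11.3) in frame 2.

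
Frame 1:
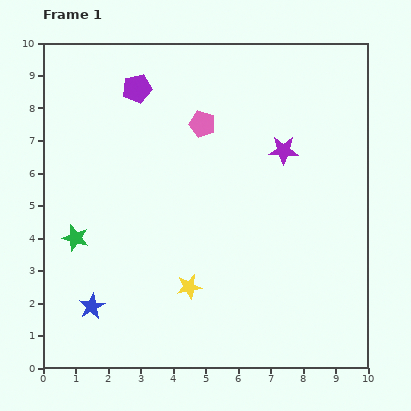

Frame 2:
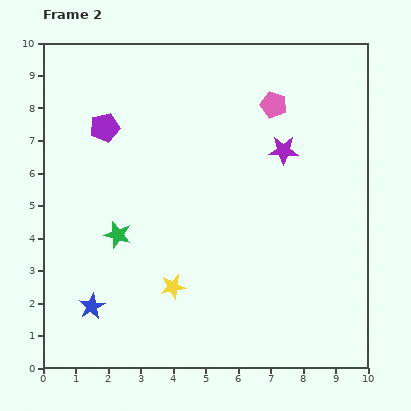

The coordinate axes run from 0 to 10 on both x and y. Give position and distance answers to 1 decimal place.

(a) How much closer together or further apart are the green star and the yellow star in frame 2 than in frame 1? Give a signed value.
-1.5

Distance in frame 1: 3.8. Distance in frame 2: 2.3.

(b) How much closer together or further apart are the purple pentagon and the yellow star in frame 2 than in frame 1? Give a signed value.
-1.0

Distance in frame 1: 6.3. Distance in frame 2: 5.3.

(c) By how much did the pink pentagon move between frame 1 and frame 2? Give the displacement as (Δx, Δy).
(2.2, 0.6)

The pink pentagon was at (4.9, 7.5) in frame 1 and (7.1, 8.1) in frame 2.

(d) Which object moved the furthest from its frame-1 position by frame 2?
the pink pentagon

(moved 2.3; next 1.6)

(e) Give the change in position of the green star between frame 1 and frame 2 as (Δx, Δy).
(1.3, 0.1)

The green star was at (1.0, 4.0) in frame 1 and (2.3, 4.1) in frame 2.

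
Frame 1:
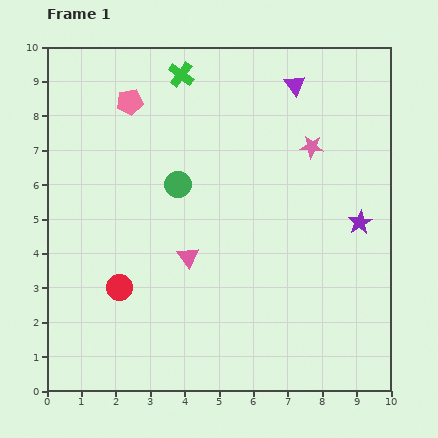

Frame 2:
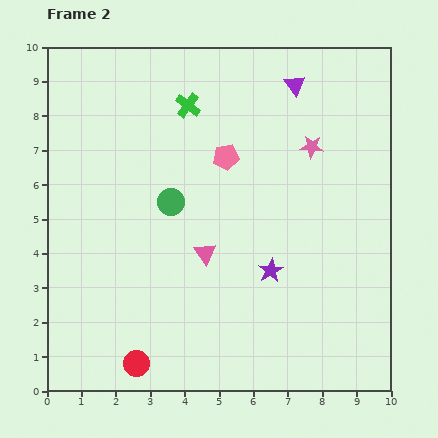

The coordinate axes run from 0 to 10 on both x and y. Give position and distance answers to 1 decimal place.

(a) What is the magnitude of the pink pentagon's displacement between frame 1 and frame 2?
3.2

The pink pentagon moved from (2.4, 8.4) to (5.2, 6.8), a distance of √(2.8² + 1.6²) ≈ 3.2.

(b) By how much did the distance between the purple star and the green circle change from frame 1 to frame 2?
-1.9

Distance in frame 1: 5.4. Distance in frame 2: 3.5.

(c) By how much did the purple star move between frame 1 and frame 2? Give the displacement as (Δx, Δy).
(-2.6, -1.4)

The purple star was at (9.1, 4.9) in frame 1 and (6.5, 3.5) in frame 2.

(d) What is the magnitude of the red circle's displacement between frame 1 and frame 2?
2.3

The red circle moved from (2.1, 3.0) to (2.6, 0.8), a distance of √(0.5² + 2.2²) ≈ 2.3.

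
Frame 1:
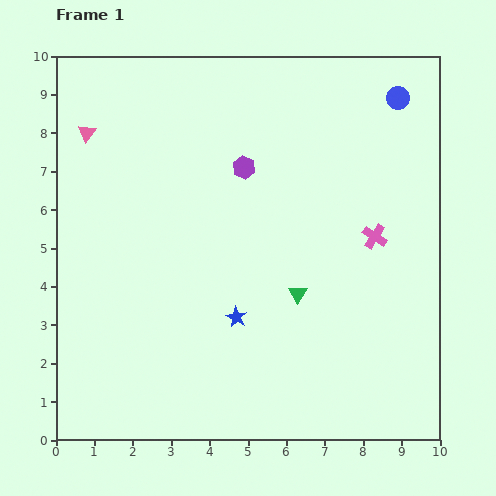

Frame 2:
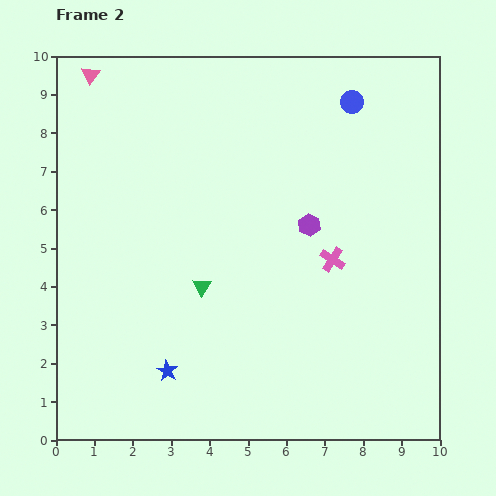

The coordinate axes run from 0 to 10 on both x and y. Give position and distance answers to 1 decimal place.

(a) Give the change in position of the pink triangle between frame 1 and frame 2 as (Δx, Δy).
(0.1, 1.5)

The pink triangle was at (0.8, 8.0) in frame 1 and (0.9, 9.5) in frame 2.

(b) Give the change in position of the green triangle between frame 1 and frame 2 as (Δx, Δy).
(-2.5, 0.2)

The green triangle was at (6.3, 3.8) in frame 1 and (3.8, 4.0) in frame 2.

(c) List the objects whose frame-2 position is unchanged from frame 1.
none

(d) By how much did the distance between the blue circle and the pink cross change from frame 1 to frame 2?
+0.5

Distance in frame 1: 3.6. Distance in frame 2: 4.1.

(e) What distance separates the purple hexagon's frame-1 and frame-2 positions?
2.3

The purple hexagon moved from (4.9, 7.1) to (6.6, 5.6), a distance of √(1.7² + 1.5²) ≈ 2.3.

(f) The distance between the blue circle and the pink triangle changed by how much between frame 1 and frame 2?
-1.3

Distance in frame 1: 8.1. Distance in frame 2: 6.8.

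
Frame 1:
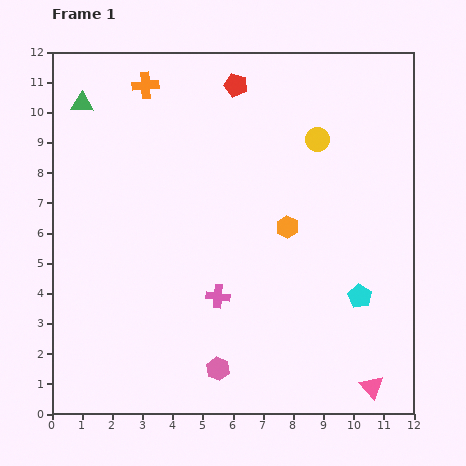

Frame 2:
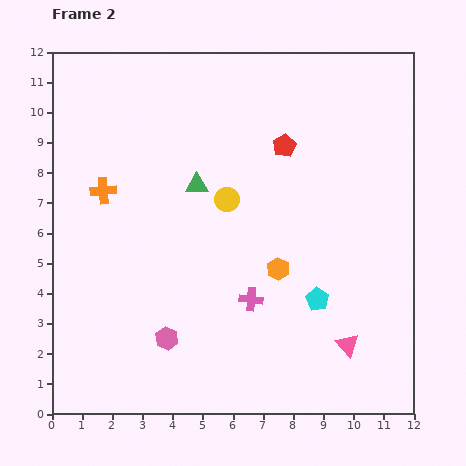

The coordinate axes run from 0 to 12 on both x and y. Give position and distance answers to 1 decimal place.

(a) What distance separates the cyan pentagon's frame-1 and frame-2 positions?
1.4

The cyan pentagon moved from (10.2, 3.9) to (8.8, 3.8), a distance of √(1.4² + 0.1²) ≈ 1.4.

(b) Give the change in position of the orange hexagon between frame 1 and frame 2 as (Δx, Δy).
(-0.3, -1.4)

The orange hexagon was at (7.8, 6.2) in frame 1 and (7.5, 4.8) in frame 2.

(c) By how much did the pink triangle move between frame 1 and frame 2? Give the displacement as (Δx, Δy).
(-0.8, 1.4)

The pink triangle was at (10.6, 0.9) in frame 1 and (9.8, 2.3) in frame 2.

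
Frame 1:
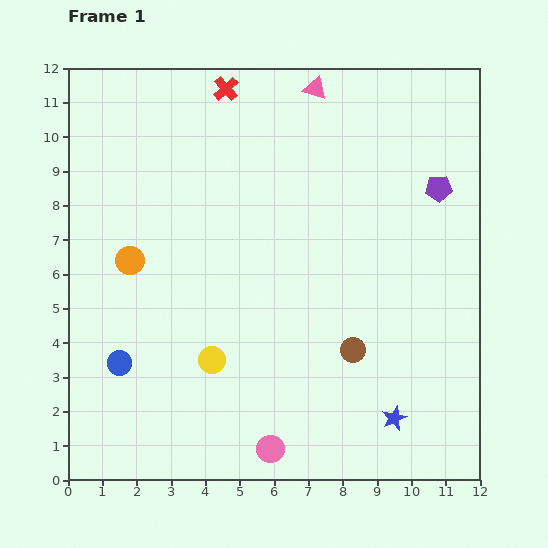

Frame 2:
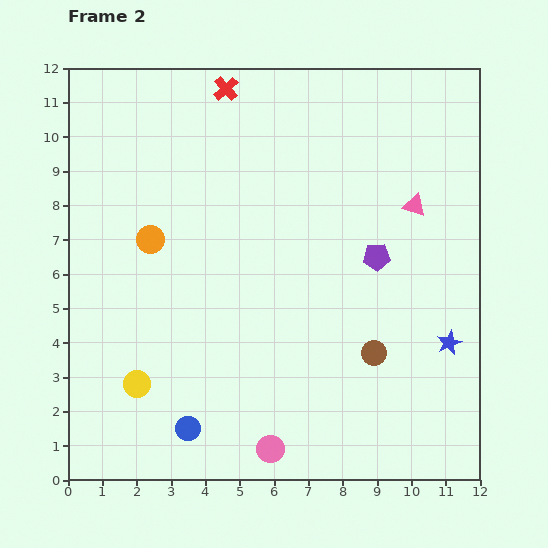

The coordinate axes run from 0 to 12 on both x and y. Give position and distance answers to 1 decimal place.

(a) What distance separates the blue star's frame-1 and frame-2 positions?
2.7

The blue star moved from (9.5, 1.8) to (11.1, 4.0), a distance of √(1.6² + 2.2²) ≈ 2.7.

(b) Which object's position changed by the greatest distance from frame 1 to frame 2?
the pink triangle

(moved 4.5; next 2.8)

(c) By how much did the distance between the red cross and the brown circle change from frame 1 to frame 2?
+0.3

Distance in frame 1: 8.5. Distance in frame 2: 8.8.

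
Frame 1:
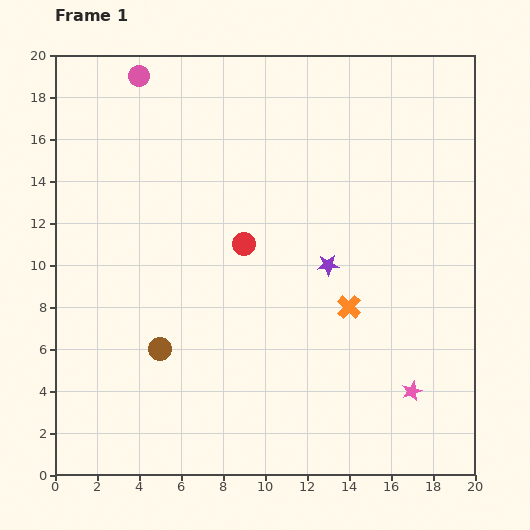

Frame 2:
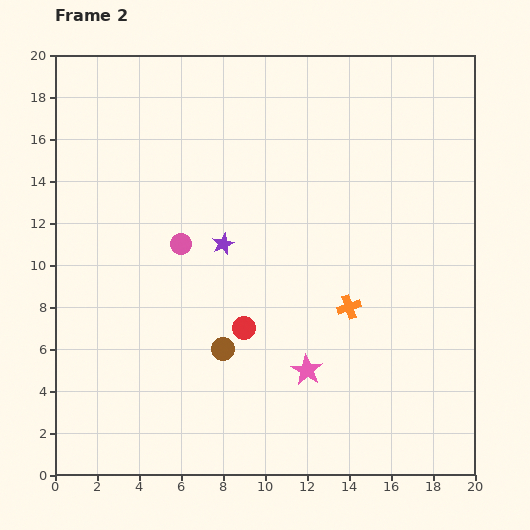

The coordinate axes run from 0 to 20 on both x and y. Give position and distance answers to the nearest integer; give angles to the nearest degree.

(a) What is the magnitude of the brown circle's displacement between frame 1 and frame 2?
3

The brown circle moved from (5, 6) to (8, 6), a distance of √(3² + 0²) ≈ 3.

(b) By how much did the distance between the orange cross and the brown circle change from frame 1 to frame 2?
-3

Distance in frame 1: 9. Distance in frame 2: 6.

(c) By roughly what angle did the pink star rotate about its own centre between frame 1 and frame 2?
19° counter-clockwise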